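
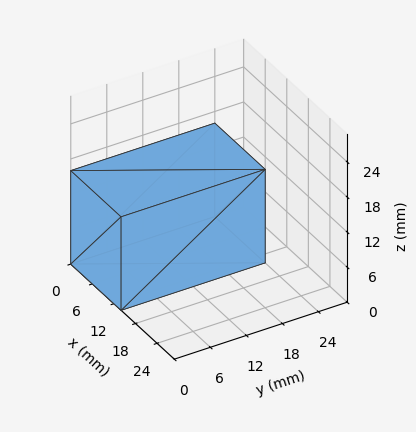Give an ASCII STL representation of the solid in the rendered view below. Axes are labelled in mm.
Reading the render: the shape is a rectangular box, roughly 14 × 24 mm footprint and 16 mm tall (dimensions read to the nearest mm from the axis ticks). For the STL, each face is triangulated and given an outward normal.

solid part
  facet normal 0.0000 0.0000 -1.0000
    outer loop
      vertex 14.0 24.0 0.0
      vertex 14.0 0.0 0.0
      vertex 0.0 0.0 0.0
    endloop
  endfacet
  facet normal 0.0000 0.0000 -1.0000
    outer loop
      vertex 0.0 24.0 0.0
      vertex 14.0 24.0 0.0
      vertex 0.0 0.0 0.0
    endloop
  endfacet
  facet normal 0.0000 0.0000 1.0000
    outer loop
      vertex 0.0 0.0 16.0
      vertex 14.0 0.0 16.0
      vertex 14.0 24.0 16.0
    endloop
  endfacet
  facet normal 0.0000 0.0000 1.0000
    outer loop
      vertex 0.0 0.0 16.0
      vertex 14.0 24.0 16.0
      vertex 0.0 24.0 16.0
    endloop
  endfacet
  facet normal 0.0000 -1.0000 0.0000
    outer loop
      vertex 0.0 0.0 0.0
      vertex 14.0 0.0 0.0
      vertex 14.0 0.0 16.0
    endloop
  endfacet
  facet normal 0.0000 -1.0000 0.0000
    outer loop
      vertex 0.0 0.0 0.0
      vertex 14.0 0.0 16.0
      vertex 0.0 0.0 16.0
    endloop
  endfacet
  facet normal 0.0000 1.0000 0.0000
    outer loop
      vertex 14.0 24.0 16.0
      vertex 14.0 24.0 0.0
      vertex 0.0 24.0 0.0
    endloop
  endfacet
  facet normal 0.0000 1.0000 0.0000
    outer loop
      vertex 0.0 24.0 16.0
      vertex 14.0 24.0 16.0
      vertex 0.0 24.0 0.0
    endloop
  endfacet
  facet normal -1.0000 0.0000 0.0000
    outer loop
      vertex 0.0 24.0 16.0
      vertex 0.0 24.0 0.0
      vertex 0.0 0.0 0.0
    endloop
  endfacet
  facet normal -1.0000 0.0000 0.0000
    outer loop
      vertex 0.0 0.0 16.0
      vertex 0.0 24.0 16.0
      vertex 0.0 0.0 0.0
    endloop
  endfacet
  facet normal 1.0000 0.0000 0.0000
    outer loop
      vertex 14.0 0.0 0.0
      vertex 14.0 24.0 0.0
      vertex 14.0 24.0 16.0
    endloop
  endfacet
  facet normal 1.0000 0.0000 0.0000
    outer loop
      vertex 14.0 0.0 0.0
      vertex 14.0 24.0 16.0
      vertex 14.0 0.0 16.0
    endloop
  endfacet
endsolid part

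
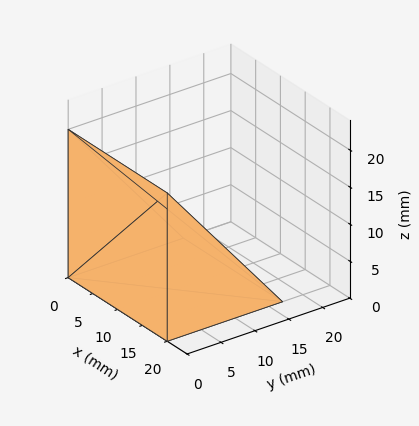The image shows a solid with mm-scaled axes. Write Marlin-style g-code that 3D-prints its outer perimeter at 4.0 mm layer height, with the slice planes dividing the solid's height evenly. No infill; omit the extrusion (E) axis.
Reading the render: the shape is a wedge (ramp): 20 × 17 mm base, rising to 20 mm along the y=0 edge and sloping linearly to z=0 at y=17 (dimensions read to the nearest mm from the axis ticks). For the g-code, the solid's height is divided into equal slices at the stated Δz and each level perimeter traced with G1 moves after a G0 lift.

; perimeter-only toolpath
G21 ; units = mm
G90 ; absolute positioning
G28 ; home
; layer 1
G0 Z4.0
G0 X0.0 Y0.0
G1 X20.0 Y0.0
G1 X20.0 Y13.6
G1 X0.0 Y13.6
G1 X0.0 Y0.0
; layer 2
G0 Z8.0
G0 X0.0 Y0.0
G1 X20.0 Y0.0
G1 X20.0 Y10.2
G1 X0.0 Y10.2
G1 X0.0 Y0.0
; layer 3
G0 Z12.0
G0 X0.0 Y0.0
G1 X20.0 Y0.0
G1 X20.0 Y6.8
G1 X0.0 Y6.8
G1 X0.0 Y0.0
; layer 4
G0 Z16.0
G0 X0.0 Y0.0
G1 X20.0 Y0.0
G1 X20.0 Y3.4
G1 X0.0 Y3.4
G1 X0.0 Y0.0
M2 ; end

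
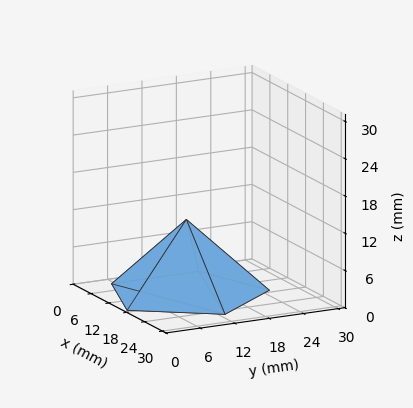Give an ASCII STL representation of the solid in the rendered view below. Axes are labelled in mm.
Reading the render: the shape is a regular 5-sided pyramid, base circumscribed radius ≈ 13 mm, apex at z ≈ 12 mm (dimensions read to the nearest mm from the axis ticks). For the STL, each face is triangulated and given an outward normal.

solid part
  facet normal 0.0000 0.0000 -1.0000
    outer loop
      vertex 2.5 20.6 0.0
      vertex 17.0 25.4 0.0
      vertex 26.0 13.0 0.0
    endloop
  endfacet
  facet normal 0.0000 0.0000 -1.0000
    outer loop
      vertex 2.5 5.4 0.0
      vertex 2.5 20.6 0.0
      vertex 26.0 13.0 0.0
    endloop
  endfacet
  facet normal 0.0000 0.0000 -1.0000
    outer loop
      vertex 17.0 0.6 0.0
      vertex 2.5 5.4 0.0
      vertex 26.0 13.0 0.0
    endloop
  endfacet
  facet normal 0.6085 0.4417 0.6592
    outer loop
      vertex 26.0 13.0 0.0
      vertex 17.0 25.4 0.0
      vertex 13.0 13.0 12.0
    endloop
  endfacet
  facet normal -0.2364 0.7140 0.6590
    outer loop
      vertex 17.0 25.4 0.0
      vertex 2.5 20.6 0.0
      vertex 13.0 13.0 12.0
    endloop
  endfacet
  facet normal -0.7526 0.0000 0.6585
    outer loop
      vertex 2.5 20.6 0.0
      vertex 2.5 5.4 0.0
      vertex 13.0 13.0 12.0
    endloop
  endfacet
  facet normal -0.2364 -0.7140 0.6590
    outer loop
      vertex 2.5 5.4 0.0
      vertex 17.0 0.6 0.0
      vertex 13.0 13.0 12.0
    endloop
  endfacet
  facet normal 0.6085 -0.4417 0.6592
    outer loop
      vertex 17.0 0.6 0.0
      vertex 26.0 13.0 0.0
      vertex 13.0 13.0 12.0
    endloop
  endfacet
endsolid part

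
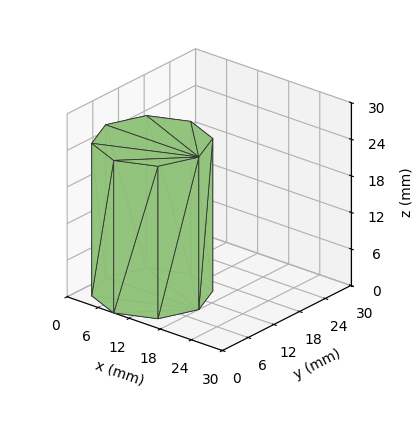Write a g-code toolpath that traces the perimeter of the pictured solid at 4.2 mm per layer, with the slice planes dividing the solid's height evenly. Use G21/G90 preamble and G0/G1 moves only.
Reading the render: the shape is a regular 8-sided prism (a cylinder approximated with 8 flat sides), circumscribed radius ≈ 9 mm, height ≈ 25 mm (dimensions read to the nearest mm from the axis ticks). For the g-code, the solid's height is divided into equal slices at the stated Δz and each level perimeter traced with G1 moves after a G0 lift.

; perimeter-only toolpath
G21 ; units = mm
G90 ; absolute positioning
G28 ; home
; layer 1
G0 Z4.2
G0 X18.0 Y9.0
G1 X15.4 Y15.4
G1 X9.0 Y18.0
G1 X2.6 Y15.4
G1 X0.0 Y9.0
G1 X2.6 Y2.6
G1 X9.0 Y0.0
G1 X15.4 Y2.6
G1 X18.0 Y9.0
; layer 2
G0 Z8.3
G0 X18.0 Y9.0
G1 X15.4 Y15.4
G1 X9.0 Y18.0
G1 X2.6 Y15.4
G1 X0.0 Y9.0
G1 X2.6 Y2.6
G1 X9.0 Y0.0
G1 X15.4 Y2.6
G1 X18.0 Y9.0
; layer 3
G0 Z12.5
G0 X18.0 Y9.0
G1 X15.4 Y15.4
G1 X9.0 Y18.0
G1 X2.6 Y15.4
G1 X0.0 Y9.0
G1 X2.6 Y2.6
G1 X9.0 Y0.0
G1 X15.4 Y2.6
G1 X18.0 Y9.0
; layer 4
G0 Z16.7
G0 X18.0 Y9.0
G1 X15.4 Y15.4
G1 X9.0 Y18.0
G1 X2.6 Y15.4
G1 X0.0 Y9.0
G1 X2.6 Y2.6
G1 X9.0 Y0.0
G1 X15.4 Y2.6
G1 X18.0 Y9.0
; layer 5
G0 Z20.8
G0 X18.0 Y9.0
G1 X15.4 Y15.4
G1 X9.0 Y18.0
G1 X2.6 Y15.4
G1 X0.0 Y9.0
G1 X2.6 Y2.6
G1 X9.0 Y0.0
G1 X15.4 Y2.6
G1 X18.0 Y9.0
; layer 6
G0 Z25.0
G0 X18.0 Y9.0
G1 X15.4 Y15.4
G1 X9.0 Y18.0
G1 X2.6 Y15.4
G1 X0.0 Y9.0
G1 X2.6 Y2.6
G1 X9.0 Y0.0
G1 X15.4 Y2.6
G1 X18.0 Y9.0
M2 ; end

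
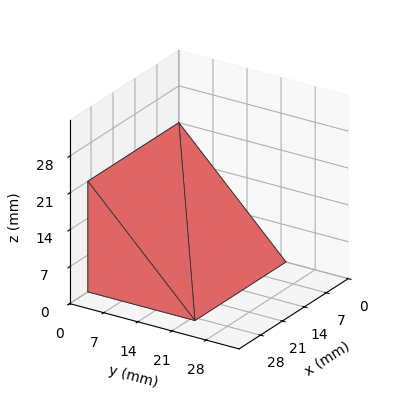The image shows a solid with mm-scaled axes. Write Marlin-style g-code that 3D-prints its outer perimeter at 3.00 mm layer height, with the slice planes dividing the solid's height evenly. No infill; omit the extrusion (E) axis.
Reading the render: the shape is a wedge (ramp): 29 × 22 mm base, rising to 21 mm along the y=0 edge and sloping linearly to z=0 at y=22 (dimensions read to the nearest mm from the axis ticks). For the g-code, the solid's height is divided into equal slices at the stated Δz and each level perimeter traced with G1 moves after a G0 lift.

; perimeter-only toolpath
G21 ; units = mm
G90 ; absolute positioning
G28 ; home
; layer 1
G0 Z3.00
G0 X0.00 Y0.00
G1 X29.00 Y0.00
G1 X29.00 Y18.86
G1 X0.00 Y18.86
G1 X0.00 Y0.00
; layer 2
G0 Z6.00
G0 X0.00 Y0.00
G1 X29.00 Y0.00
G1 X29.00 Y15.71
G1 X0.00 Y15.71
G1 X0.00 Y0.00
; layer 3
G0 Z9.00
G0 X0.00 Y0.00
G1 X29.00 Y0.00
G1 X29.00 Y12.57
G1 X0.00 Y12.57
G1 X0.00 Y0.00
; layer 4
G0 Z12.00
G0 X0.00 Y0.00
G1 X29.00 Y0.00
G1 X29.00 Y9.43
G1 X0.00 Y9.43
G1 X0.00 Y0.00
; layer 5
G0 Z15.00
G0 X0.00 Y0.00
G1 X29.00 Y0.00
G1 X29.00 Y6.29
G1 X0.00 Y6.29
G1 X0.00 Y0.00
; layer 6
G0 Z18.00
G0 X0.00 Y0.00
G1 X29.00 Y0.00
G1 X29.00 Y3.14
G1 X0.00 Y3.14
G1 X0.00 Y0.00
M2 ; end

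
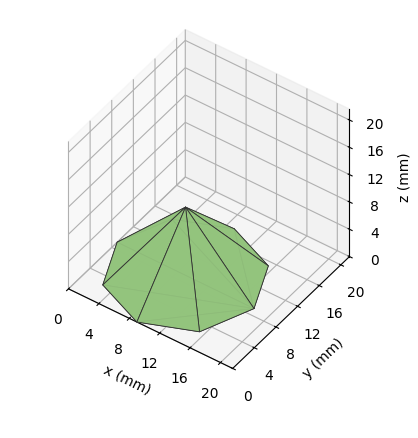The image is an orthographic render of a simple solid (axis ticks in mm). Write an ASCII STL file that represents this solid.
Reading the render: the shape is a regular 8-sided pyramid, base circumscribed radius ≈ 9 mm, apex at z ≈ 10 mm (dimensions read to the nearest mm from the axis ticks). For the STL, each face is triangulated and given an outward normal.

solid part
  facet normal 0.0000 0.0000 -1.0000
    outer loop
      vertex 9.00 18.00 0.00
      vertex 15.36 15.36 0.00
      vertex 18.00 9.00 0.00
    endloop
  endfacet
  facet normal 0.0000 0.0000 -1.0000
    outer loop
      vertex 2.64 15.36 0.00
      vertex 9.00 18.00 0.00
      vertex 18.00 9.00 0.00
    endloop
  endfacet
  facet normal 0.0000 0.0000 -1.0000
    outer loop
      vertex 0.00 9.00 0.00
      vertex 2.64 15.36 0.00
      vertex 18.00 9.00 0.00
    endloop
  endfacet
  facet normal 0.0000 0.0000 -1.0000
    outer loop
      vertex 2.64 2.64 0.00
      vertex 0.00 9.00 0.00
      vertex 18.00 9.00 0.00
    endloop
  endfacet
  facet normal 0.0000 0.0000 -1.0000
    outer loop
      vertex 9.00 0.00 0.00
      vertex 2.64 2.64 0.00
      vertex 18.00 9.00 0.00
    endloop
  endfacet
  facet normal 0.0000 0.0000 -1.0000
    outer loop
      vertex 15.36 2.64 0.00
      vertex 9.00 0.00 0.00
      vertex 18.00 9.00 0.00
    endloop
  endfacet
  facet normal 0.7103 0.2948 0.6392
    outer loop
      vertex 18.00 9.00 0.00
      vertex 15.36 15.36 0.00
      vertex 9.00 9.00 10.00
    endloop
  endfacet
  facet normal 0.2948 0.7103 0.6392
    outer loop
      vertex 15.36 15.36 0.00
      vertex 9.00 18.00 0.00
      vertex 9.00 9.00 10.00
    endloop
  endfacet
  facet normal -0.2948 0.7103 0.6392
    outer loop
      vertex 9.00 18.00 0.00
      vertex 2.64 15.36 0.00
      vertex 9.00 9.00 10.00
    endloop
  endfacet
  facet normal -0.7103 0.2948 0.6392
    outer loop
      vertex 2.64 15.36 0.00
      vertex 0.00 9.00 0.00
      vertex 9.00 9.00 10.00
    endloop
  endfacet
  facet normal -0.7103 -0.2948 0.6392
    outer loop
      vertex 0.00 9.00 0.00
      vertex 2.64 2.64 0.00
      vertex 9.00 9.00 10.00
    endloop
  endfacet
  facet normal -0.2948 -0.7103 0.6392
    outer loop
      vertex 2.64 2.64 0.00
      vertex 9.00 0.00 0.00
      vertex 9.00 9.00 10.00
    endloop
  endfacet
  facet normal 0.2948 -0.7103 0.6392
    outer loop
      vertex 9.00 0.00 0.00
      vertex 15.36 2.64 0.00
      vertex 9.00 9.00 10.00
    endloop
  endfacet
  facet normal 0.7103 -0.2948 0.6392
    outer loop
      vertex 15.36 2.64 0.00
      vertex 18.00 9.00 0.00
      vertex 9.00 9.00 10.00
    endloop
  endfacet
endsolid part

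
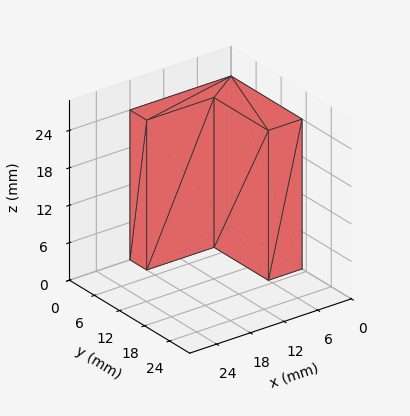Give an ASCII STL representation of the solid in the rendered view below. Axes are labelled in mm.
Reading the render: the shape is an L-shaped prism: outer 18 × 17 mm, arm thicknesses ≈ 4 mm (horizontal) and 6 mm (vertical), extruded 24 mm in z (dimensions read to the nearest mm from the axis ticks). For the STL, each face is triangulated and given an outward normal.

solid part
  facet normal 0.0000 0.0000 -1.0000
    outer loop
      vertex 18.0 4.0 0.0
      vertex 18.0 0.0 0.0
      vertex 0.0 0.0 0.0
    endloop
  endfacet
  facet normal 0.0000 0.0000 -1.0000
    outer loop
      vertex 6.0 4.0 0.0
      vertex 18.0 4.0 0.0
      vertex 0.0 0.0 0.0
    endloop
  endfacet
  facet normal 0.0000 0.0000 -1.0000
    outer loop
      vertex 6.0 17.0 0.0
      vertex 6.0 4.0 0.0
      vertex 0.0 0.0 0.0
    endloop
  endfacet
  facet normal 0.0000 0.0000 -1.0000
    outer loop
      vertex 0.0 17.0 0.0
      vertex 6.0 17.0 0.0
      vertex 0.0 0.0 0.0
    endloop
  endfacet
  facet normal 0.0000 0.0000 1.0000
    outer loop
      vertex 0.0 0.0 24.0
      vertex 18.0 0.0 24.0
      vertex 18.0 4.0 24.0
    endloop
  endfacet
  facet normal 0.0000 0.0000 1.0000
    outer loop
      vertex 0.0 0.0 24.0
      vertex 18.0 4.0 24.0
      vertex 6.0 4.0 24.0
    endloop
  endfacet
  facet normal 0.0000 0.0000 1.0000
    outer loop
      vertex 0.0 0.0 24.0
      vertex 6.0 4.0 24.0
      vertex 6.0 17.0 24.0
    endloop
  endfacet
  facet normal 0.0000 0.0000 1.0000
    outer loop
      vertex 0.0 0.0 24.0
      vertex 6.0 17.0 24.0
      vertex 0.0 17.0 24.0
    endloop
  endfacet
  facet normal 0.0000 -1.0000 0.0000
    outer loop
      vertex 0.0 0.0 0.0
      vertex 18.0 0.0 0.0
      vertex 18.0 0.0 24.0
    endloop
  endfacet
  facet normal 0.0000 -1.0000 0.0000
    outer loop
      vertex 0.0 0.0 0.0
      vertex 18.0 0.0 24.0
      vertex 0.0 0.0 24.0
    endloop
  endfacet
  facet normal 1.0000 0.0000 0.0000
    outer loop
      vertex 18.0 0.0 0.0
      vertex 18.0 4.0 0.0
      vertex 18.0 4.0 24.0
    endloop
  endfacet
  facet normal 1.0000 0.0000 0.0000
    outer loop
      vertex 18.0 0.0 0.0
      vertex 18.0 4.0 24.0
      vertex 18.0 0.0 24.0
    endloop
  endfacet
  facet normal 0.0000 1.0000 0.0000
    outer loop
      vertex 18.0 4.0 0.0
      vertex 6.0 4.0 0.0
      vertex 6.0 4.0 24.0
    endloop
  endfacet
  facet normal 0.0000 1.0000 0.0000
    outer loop
      vertex 18.0 4.0 0.0
      vertex 6.0 4.0 24.0
      vertex 18.0 4.0 24.0
    endloop
  endfacet
  facet normal 1.0000 0.0000 0.0000
    outer loop
      vertex 6.0 4.0 0.0
      vertex 6.0 17.0 0.0
      vertex 6.0 17.0 24.0
    endloop
  endfacet
  facet normal 1.0000 0.0000 0.0000
    outer loop
      vertex 6.0 4.0 0.0
      vertex 6.0 17.0 24.0
      vertex 6.0 4.0 24.0
    endloop
  endfacet
  facet normal 0.0000 1.0000 0.0000
    outer loop
      vertex 6.0 17.0 0.0
      vertex 0.0 17.0 0.0
      vertex 0.0 17.0 24.0
    endloop
  endfacet
  facet normal 0.0000 1.0000 0.0000
    outer loop
      vertex 6.0 17.0 0.0
      vertex 0.0 17.0 24.0
      vertex 6.0 17.0 24.0
    endloop
  endfacet
  facet normal -1.0000 0.0000 0.0000
    outer loop
      vertex 0.0 17.0 0.0
      vertex 0.0 0.0 0.0
      vertex 0.0 0.0 24.0
    endloop
  endfacet
  facet normal -1.0000 0.0000 0.0000
    outer loop
      vertex 0.0 17.0 0.0
      vertex 0.0 0.0 24.0
      vertex 0.0 17.0 24.0
    endloop
  endfacet
endsolid part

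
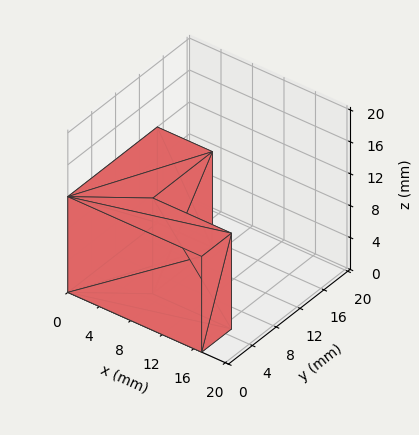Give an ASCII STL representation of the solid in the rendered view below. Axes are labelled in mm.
Reading the render: the shape is an L-shaped prism: outer 17 × 15 mm, arm thicknesses ≈ 5 mm (horizontal) and 7 mm (vertical), extruded 12 mm in z (dimensions read to the nearest mm from the axis ticks). For the STL, each face is triangulated and given an outward normal.

solid part
  facet normal 0.0000 0.0000 -1.0000
    outer loop
      vertex 17.000 5.000 0.000
      vertex 17.000 0.000 0.000
      vertex 0.000 0.000 0.000
    endloop
  endfacet
  facet normal 0.0000 0.0000 -1.0000
    outer loop
      vertex 7.000 5.000 0.000
      vertex 17.000 5.000 0.000
      vertex 0.000 0.000 0.000
    endloop
  endfacet
  facet normal 0.0000 0.0000 -1.0000
    outer loop
      vertex 7.000 15.000 0.000
      vertex 7.000 5.000 0.000
      vertex 0.000 0.000 0.000
    endloop
  endfacet
  facet normal 0.0000 0.0000 -1.0000
    outer loop
      vertex 0.000 15.000 0.000
      vertex 7.000 15.000 0.000
      vertex 0.000 0.000 0.000
    endloop
  endfacet
  facet normal 0.0000 0.0000 1.0000
    outer loop
      vertex 0.000 0.000 12.000
      vertex 17.000 0.000 12.000
      vertex 17.000 5.000 12.000
    endloop
  endfacet
  facet normal 0.0000 0.0000 1.0000
    outer loop
      vertex 0.000 0.000 12.000
      vertex 17.000 5.000 12.000
      vertex 7.000 5.000 12.000
    endloop
  endfacet
  facet normal 0.0000 0.0000 1.0000
    outer loop
      vertex 0.000 0.000 12.000
      vertex 7.000 5.000 12.000
      vertex 7.000 15.000 12.000
    endloop
  endfacet
  facet normal 0.0000 0.0000 1.0000
    outer loop
      vertex 0.000 0.000 12.000
      vertex 7.000 15.000 12.000
      vertex 0.000 15.000 12.000
    endloop
  endfacet
  facet normal 0.0000 -1.0000 0.0000
    outer loop
      vertex 0.000 0.000 0.000
      vertex 17.000 0.000 0.000
      vertex 17.000 0.000 12.000
    endloop
  endfacet
  facet normal 0.0000 -1.0000 0.0000
    outer loop
      vertex 0.000 0.000 0.000
      vertex 17.000 0.000 12.000
      vertex 0.000 0.000 12.000
    endloop
  endfacet
  facet normal 1.0000 0.0000 0.0000
    outer loop
      vertex 17.000 0.000 0.000
      vertex 17.000 5.000 0.000
      vertex 17.000 5.000 12.000
    endloop
  endfacet
  facet normal 1.0000 0.0000 0.0000
    outer loop
      vertex 17.000 0.000 0.000
      vertex 17.000 5.000 12.000
      vertex 17.000 0.000 12.000
    endloop
  endfacet
  facet normal 0.0000 1.0000 0.0000
    outer loop
      vertex 17.000 5.000 0.000
      vertex 7.000 5.000 0.000
      vertex 7.000 5.000 12.000
    endloop
  endfacet
  facet normal 0.0000 1.0000 0.0000
    outer loop
      vertex 17.000 5.000 0.000
      vertex 7.000 5.000 12.000
      vertex 17.000 5.000 12.000
    endloop
  endfacet
  facet normal 1.0000 0.0000 0.0000
    outer loop
      vertex 7.000 5.000 0.000
      vertex 7.000 15.000 0.000
      vertex 7.000 15.000 12.000
    endloop
  endfacet
  facet normal 1.0000 0.0000 0.0000
    outer loop
      vertex 7.000 5.000 0.000
      vertex 7.000 15.000 12.000
      vertex 7.000 5.000 12.000
    endloop
  endfacet
  facet normal 0.0000 1.0000 0.0000
    outer loop
      vertex 7.000 15.000 0.000
      vertex 0.000 15.000 0.000
      vertex 0.000 15.000 12.000
    endloop
  endfacet
  facet normal 0.0000 1.0000 0.0000
    outer loop
      vertex 7.000 15.000 0.000
      vertex 0.000 15.000 12.000
      vertex 7.000 15.000 12.000
    endloop
  endfacet
  facet normal -1.0000 0.0000 0.0000
    outer loop
      vertex 0.000 15.000 0.000
      vertex 0.000 0.000 0.000
      vertex 0.000 0.000 12.000
    endloop
  endfacet
  facet normal -1.0000 0.0000 0.0000
    outer loop
      vertex 0.000 15.000 0.000
      vertex 0.000 0.000 12.000
      vertex 0.000 15.000 12.000
    endloop
  endfacet
endsolid part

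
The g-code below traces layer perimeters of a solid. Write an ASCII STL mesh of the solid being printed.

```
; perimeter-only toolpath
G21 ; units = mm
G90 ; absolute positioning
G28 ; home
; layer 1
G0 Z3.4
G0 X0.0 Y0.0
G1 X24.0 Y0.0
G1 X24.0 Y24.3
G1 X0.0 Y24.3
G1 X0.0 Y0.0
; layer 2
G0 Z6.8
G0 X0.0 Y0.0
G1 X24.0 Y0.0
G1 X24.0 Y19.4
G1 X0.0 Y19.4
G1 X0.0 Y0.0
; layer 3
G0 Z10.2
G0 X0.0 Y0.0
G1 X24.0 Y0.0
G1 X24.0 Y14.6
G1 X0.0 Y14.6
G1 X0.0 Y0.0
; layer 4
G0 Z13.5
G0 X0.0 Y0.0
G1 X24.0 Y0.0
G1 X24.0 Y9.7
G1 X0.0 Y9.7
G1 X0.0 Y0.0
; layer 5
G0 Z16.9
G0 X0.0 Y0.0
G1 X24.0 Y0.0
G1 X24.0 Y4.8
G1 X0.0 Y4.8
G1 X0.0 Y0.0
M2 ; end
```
solid part
  facet normal 0.0000 0.0000 -1.0000
    outer loop
      vertex 24.0 29.1 0.0
      vertex 24.0 0.0 0.0
      vertex 0.0 0.0 0.0
    endloop
  endfacet
  facet normal 0.0000 0.0000 -1.0000
    outer loop
      vertex 0.0 29.1 0.0
      vertex 24.0 29.1 0.0
      vertex 0.0 0.0 0.0
    endloop
  endfacet
  facet normal 0.0000 -1.0000 0.0000
    outer loop
      vertex 0.0 0.0 0.0
      vertex 24.0 0.0 0.0
      vertex 24.0 0.0 20.3
    endloop
  endfacet
  facet normal 0.0000 -1.0000 0.0000
    outer loop
      vertex 0.0 0.0 0.0
      vertex 24.0 0.0 20.3
      vertex 0.0 0.0 20.3
    endloop
  endfacet
  facet normal 0.0000 0.5721 0.8202
    outer loop
      vertex 0.0 0.0 20.3
      vertex 24.0 0.0 20.3
      vertex 24.0 29.1 0.0
    endloop
  endfacet
  facet normal 0.0000 0.5721 0.8202
    outer loop
      vertex 0.0 0.0 20.3
      vertex 24.0 29.1 0.0
      vertex 0.0 29.1 0.0
    endloop
  endfacet
  facet normal -1.0000 0.0000 0.0000
    outer loop
      vertex 0.0 0.0 20.3
      vertex 0.0 29.1 0.0
      vertex 0.0 0.0 0.0
    endloop
  endfacet
  facet normal 1.0000 0.0000 0.0000
    outer loop
      vertex 24.0 0.0 0.0
      vertex 24.0 29.1 0.0
      vertex 24.0 0.0 20.3
    endloop
  endfacet
endsolid part

The G0 Z moves step by Δz≈3.4 mm. The G1 loops shrink linearly with z, so the solid tapers from its base footprint up to z≈20.3. Closing with a flat bottom cap and the tapered top and triangulating gives 8 facets — a wedge (ramp): 24 × 29.1 mm base, rising to 20.3 mm along the y=0 edge and sloping linearly to z=0 at y=29.1.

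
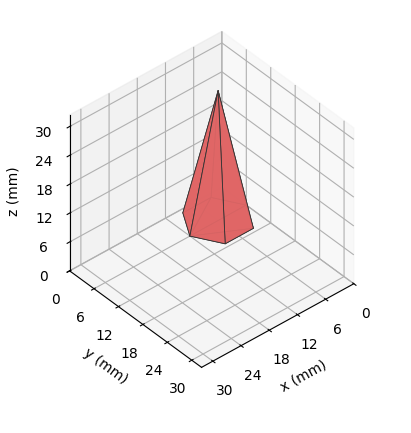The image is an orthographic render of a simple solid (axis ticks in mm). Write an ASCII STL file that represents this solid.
Reading the render: the shape is a regular 6-sided pyramid, base circumscribed radius ≈ 6 mm, apex at z ≈ 27 mm (dimensions read to the nearest mm from the axis ticks). For the STL, each face is triangulated and given an outward normal.

solid part
  facet normal 0.0000 0.0000 -1.0000
    outer loop
      vertex 3.000 11.196 0.000
      vertex 9.000 11.196 0.000
      vertex 12.000 6.000 0.000
    endloop
  endfacet
  facet normal 0.0000 0.0000 -1.0000
    outer loop
      vertex 0.000 6.000 0.000
      vertex 3.000 11.196 0.000
      vertex 12.000 6.000 0.000
    endloop
  endfacet
  facet normal 0.0000 0.0000 -1.0000
    outer loop
      vertex 3.000 0.804 0.000
      vertex 0.000 6.000 0.000
      vertex 12.000 6.000 0.000
    endloop
  endfacet
  facet normal 0.0000 0.0000 -1.0000
    outer loop
      vertex 9.000 0.804 0.000
      vertex 3.000 0.804 0.000
      vertex 12.000 6.000 0.000
    endloop
  endfacet
  facet normal 0.8504 0.4910 0.1890
    outer loop
      vertex 12.000 6.000 0.000
      vertex 9.000 11.196 0.000
      vertex 6.000 6.000 27.000
    endloop
  endfacet
  facet normal 0.0000 0.9820 0.1890
    outer loop
      vertex 9.000 11.196 0.000
      vertex 3.000 11.196 0.000
      vertex 6.000 6.000 27.000
    endloop
  endfacet
  facet normal -0.8504 0.4910 0.1890
    outer loop
      vertex 3.000 11.196 0.000
      vertex 0.000 6.000 0.000
      vertex 6.000 6.000 27.000
    endloop
  endfacet
  facet normal -0.8504 -0.4910 0.1890
    outer loop
      vertex 0.000 6.000 0.000
      vertex 3.000 0.804 0.000
      vertex 6.000 6.000 27.000
    endloop
  endfacet
  facet normal 0.0000 -0.9820 0.1890
    outer loop
      vertex 3.000 0.804 0.000
      vertex 9.000 0.804 0.000
      vertex 6.000 6.000 27.000
    endloop
  endfacet
  facet normal 0.8504 -0.4910 0.1890
    outer loop
      vertex 9.000 0.804 0.000
      vertex 12.000 6.000 0.000
      vertex 6.000 6.000 27.000
    endloop
  endfacet
endsolid part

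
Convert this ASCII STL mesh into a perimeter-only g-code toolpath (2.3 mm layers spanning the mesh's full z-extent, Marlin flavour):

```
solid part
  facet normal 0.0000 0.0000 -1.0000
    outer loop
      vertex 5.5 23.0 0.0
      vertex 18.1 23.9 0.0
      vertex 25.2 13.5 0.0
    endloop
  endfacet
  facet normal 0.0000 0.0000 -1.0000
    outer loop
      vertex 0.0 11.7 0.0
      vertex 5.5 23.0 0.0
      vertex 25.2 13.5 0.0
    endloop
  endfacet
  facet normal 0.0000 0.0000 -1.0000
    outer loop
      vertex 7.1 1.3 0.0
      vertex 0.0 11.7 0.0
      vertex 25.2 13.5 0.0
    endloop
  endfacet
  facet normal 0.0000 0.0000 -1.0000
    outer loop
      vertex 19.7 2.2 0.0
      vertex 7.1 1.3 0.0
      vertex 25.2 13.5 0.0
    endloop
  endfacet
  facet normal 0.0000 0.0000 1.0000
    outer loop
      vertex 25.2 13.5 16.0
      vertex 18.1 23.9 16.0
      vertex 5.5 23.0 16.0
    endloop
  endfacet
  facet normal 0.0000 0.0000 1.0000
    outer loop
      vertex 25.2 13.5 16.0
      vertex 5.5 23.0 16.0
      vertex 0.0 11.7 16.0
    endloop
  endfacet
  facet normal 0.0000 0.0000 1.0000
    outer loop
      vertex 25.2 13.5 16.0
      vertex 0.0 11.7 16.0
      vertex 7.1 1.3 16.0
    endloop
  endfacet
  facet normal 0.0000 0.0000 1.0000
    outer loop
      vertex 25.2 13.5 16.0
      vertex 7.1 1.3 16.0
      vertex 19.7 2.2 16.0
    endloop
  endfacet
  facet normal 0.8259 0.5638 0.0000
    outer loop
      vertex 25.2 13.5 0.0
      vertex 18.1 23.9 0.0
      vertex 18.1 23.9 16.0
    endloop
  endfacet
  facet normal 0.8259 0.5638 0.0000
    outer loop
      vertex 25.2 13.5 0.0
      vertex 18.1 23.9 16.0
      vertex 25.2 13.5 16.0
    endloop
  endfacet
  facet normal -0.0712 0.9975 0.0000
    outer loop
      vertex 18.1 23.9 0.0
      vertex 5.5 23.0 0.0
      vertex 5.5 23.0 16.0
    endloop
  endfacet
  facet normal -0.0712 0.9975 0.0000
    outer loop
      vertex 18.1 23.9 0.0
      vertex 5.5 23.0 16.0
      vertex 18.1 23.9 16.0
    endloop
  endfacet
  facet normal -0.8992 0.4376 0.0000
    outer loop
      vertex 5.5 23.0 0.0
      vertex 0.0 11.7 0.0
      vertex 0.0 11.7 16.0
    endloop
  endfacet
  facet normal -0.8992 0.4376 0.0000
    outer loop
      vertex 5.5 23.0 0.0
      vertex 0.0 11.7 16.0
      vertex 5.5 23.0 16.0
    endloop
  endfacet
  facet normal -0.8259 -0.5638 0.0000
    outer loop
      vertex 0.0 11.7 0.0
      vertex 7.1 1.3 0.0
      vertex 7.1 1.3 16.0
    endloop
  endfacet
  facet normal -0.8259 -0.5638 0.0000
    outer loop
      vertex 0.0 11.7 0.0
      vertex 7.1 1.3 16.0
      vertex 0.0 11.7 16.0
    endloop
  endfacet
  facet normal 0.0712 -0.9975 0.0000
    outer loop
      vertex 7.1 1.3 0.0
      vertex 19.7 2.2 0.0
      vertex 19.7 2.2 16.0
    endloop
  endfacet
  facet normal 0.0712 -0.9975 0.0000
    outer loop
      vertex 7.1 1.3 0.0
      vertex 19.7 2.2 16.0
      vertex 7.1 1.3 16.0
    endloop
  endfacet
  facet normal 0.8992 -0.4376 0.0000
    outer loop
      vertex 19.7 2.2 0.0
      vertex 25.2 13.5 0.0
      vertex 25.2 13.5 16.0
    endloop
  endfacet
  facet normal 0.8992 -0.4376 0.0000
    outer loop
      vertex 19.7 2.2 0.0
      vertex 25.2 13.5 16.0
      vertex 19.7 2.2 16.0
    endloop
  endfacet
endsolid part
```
; perimeter-only toolpath
G21 ; units = mm
G90 ; absolute positioning
G28 ; home
; layer 1
G0 Z2.3
G0 X25.2 Y13.5
G1 X18.1 Y23.9
G1 X5.5 Y23.0
G1 X0.0 Y11.7
G1 X7.1 Y1.3
G1 X19.7 Y2.2
G1 X25.2 Y13.5
; layer 2
G0 Z4.6
G0 X25.2 Y13.5
G1 X18.1 Y23.9
G1 X5.5 Y23.0
G1 X0.0 Y11.7
G1 X7.1 Y1.3
G1 X19.7 Y2.2
G1 X25.2 Y13.5
; layer 3
G0 Z6.9
G0 X25.2 Y13.5
G1 X18.1 Y23.9
G1 X5.5 Y23.0
G1 X0.0 Y11.7
G1 X7.1 Y1.3
G1 X19.7 Y2.2
G1 X25.2 Y13.5
; layer 4
G0 Z9.1
G0 X25.2 Y13.5
G1 X18.1 Y23.9
G1 X5.5 Y23.0
G1 X0.0 Y11.7
G1 X7.1 Y1.3
G1 X19.7 Y2.2
G1 X25.2 Y13.5
; layer 5
G0 Z11.4
G0 X25.2 Y13.5
G1 X18.1 Y23.9
G1 X5.5 Y23.0
G1 X0.0 Y11.7
G1 X7.1 Y1.3
G1 X19.7 Y2.2
G1 X25.2 Y13.5
; layer 6
G0 Z13.7
G0 X25.2 Y13.5
G1 X18.1 Y23.9
G1 X5.5 Y23.0
G1 X0.0 Y11.7
G1 X7.1 Y1.3
G1 X19.7 Y2.2
G1 X25.2 Y13.5
; layer 7
G0 Z16.0
G0 X25.2 Y13.5
G1 X18.1 Y23.9
G1 X5.5 Y23.0
G1 X0.0 Y11.7
G1 X7.1 Y1.3
G1 X19.7 Y2.2
G1 X25.2 Y13.5
M2 ; end

The solid is a regular 6-sided prism (a cylinder approximated with 6 flat sides), circumscribed radius ≈ 12.6 mm, height ≈ 16 mm. Slicing at Δz = 2.3 mm — 7 equal slices spanning the solid's height, so layer i sits at z = i·h/7 — gives 7 non-empty perimeters. Each is a 6-segment closed polygon; G0 lifts to the layer z and rapids to the start vertex, then G1 traces the edges.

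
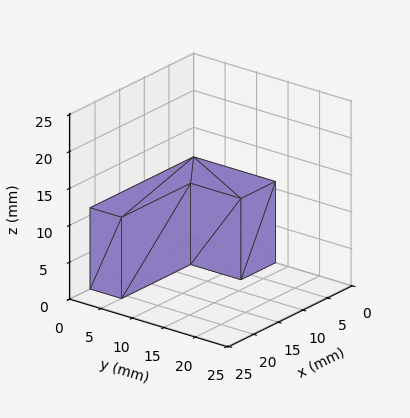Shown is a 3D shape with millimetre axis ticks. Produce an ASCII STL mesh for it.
Reading the render: the shape is an L-shaped prism: outer 21 × 13 mm, arm thicknesses ≈ 5 mm (horizontal) and 7 mm (vertical), extruded 11 mm in z (dimensions read to the nearest mm from the axis ticks). For the STL, each face is triangulated and given an outward normal.

solid part
  facet normal 0.0000 0.0000 -1.0000
    outer loop
      vertex 21.0 5.0 0.0
      vertex 21.0 0.0 0.0
      vertex 0.0 0.0 0.0
    endloop
  endfacet
  facet normal 0.0000 0.0000 -1.0000
    outer loop
      vertex 7.0 5.0 0.0
      vertex 21.0 5.0 0.0
      vertex 0.0 0.0 0.0
    endloop
  endfacet
  facet normal 0.0000 0.0000 -1.0000
    outer loop
      vertex 7.0 13.0 0.0
      vertex 7.0 5.0 0.0
      vertex 0.0 0.0 0.0
    endloop
  endfacet
  facet normal 0.0000 0.0000 -1.0000
    outer loop
      vertex 0.0 13.0 0.0
      vertex 7.0 13.0 0.0
      vertex 0.0 0.0 0.0
    endloop
  endfacet
  facet normal 0.0000 0.0000 1.0000
    outer loop
      vertex 0.0 0.0 11.0
      vertex 21.0 0.0 11.0
      vertex 21.0 5.0 11.0
    endloop
  endfacet
  facet normal 0.0000 0.0000 1.0000
    outer loop
      vertex 0.0 0.0 11.0
      vertex 21.0 5.0 11.0
      vertex 7.0 5.0 11.0
    endloop
  endfacet
  facet normal 0.0000 0.0000 1.0000
    outer loop
      vertex 0.0 0.0 11.0
      vertex 7.0 5.0 11.0
      vertex 7.0 13.0 11.0
    endloop
  endfacet
  facet normal 0.0000 0.0000 1.0000
    outer loop
      vertex 0.0 0.0 11.0
      vertex 7.0 13.0 11.0
      vertex 0.0 13.0 11.0
    endloop
  endfacet
  facet normal 0.0000 -1.0000 0.0000
    outer loop
      vertex 0.0 0.0 0.0
      vertex 21.0 0.0 0.0
      vertex 21.0 0.0 11.0
    endloop
  endfacet
  facet normal 0.0000 -1.0000 0.0000
    outer loop
      vertex 0.0 0.0 0.0
      vertex 21.0 0.0 11.0
      vertex 0.0 0.0 11.0
    endloop
  endfacet
  facet normal 1.0000 0.0000 0.0000
    outer loop
      vertex 21.0 0.0 0.0
      vertex 21.0 5.0 0.0
      vertex 21.0 5.0 11.0
    endloop
  endfacet
  facet normal 1.0000 0.0000 0.0000
    outer loop
      vertex 21.0 0.0 0.0
      vertex 21.0 5.0 11.0
      vertex 21.0 0.0 11.0
    endloop
  endfacet
  facet normal 0.0000 1.0000 0.0000
    outer loop
      vertex 21.0 5.0 0.0
      vertex 7.0 5.0 0.0
      vertex 7.0 5.0 11.0
    endloop
  endfacet
  facet normal 0.0000 1.0000 0.0000
    outer loop
      vertex 21.0 5.0 0.0
      vertex 7.0 5.0 11.0
      vertex 21.0 5.0 11.0
    endloop
  endfacet
  facet normal 1.0000 0.0000 0.0000
    outer loop
      vertex 7.0 5.0 0.0
      vertex 7.0 13.0 0.0
      vertex 7.0 13.0 11.0
    endloop
  endfacet
  facet normal 1.0000 0.0000 0.0000
    outer loop
      vertex 7.0 5.0 0.0
      vertex 7.0 13.0 11.0
      vertex 7.0 5.0 11.0
    endloop
  endfacet
  facet normal 0.0000 1.0000 0.0000
    outer loop
      vertex 7.0 13.0 0.0
      vertex 0.0 13.0 0.0
      vertex 0.0 13.0 11.0
    endloop
  endfacet
  facet normal 0.0000 1.0000 0.0000
    outer loop
      vertex 7.0 13.0 0.0
      vertex 0.0 13.0 11.0
      vertex 7.0 13.0 11.0
    endloop
  endfacet
  facet normal -1.0000 0.0000 0.0000
    outer loop
      vertex 0.0 13.0 0.0
      vertex 0.0 0.0 0.0
      vertex 0.0 0.0 11.0
    endloop
  endfacet
  facet normal -1.0000 0.0000 0.0000
    outer loop
      vertex 0.0 13.0 0.0
      vertex 0.0 0.0 11.0
      vertex 0.0 13.0 11.0
    endloop
  endfacet
endsolid part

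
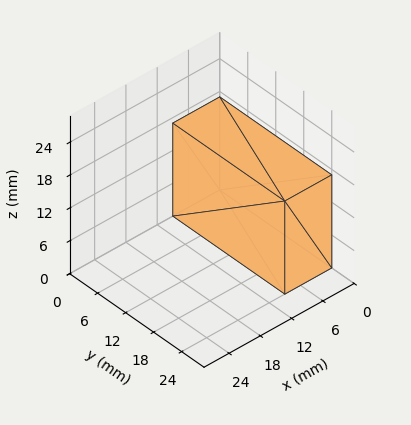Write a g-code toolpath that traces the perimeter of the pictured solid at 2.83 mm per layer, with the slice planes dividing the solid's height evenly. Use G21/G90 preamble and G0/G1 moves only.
Reading the render: the shape is a rectangular box, roughly 9 × 24 mm footprint and 17 mm tall (dimensions read to the nearest mm from the axis ticks). For the g-code, the solid's height is divided into equal slices at the stated Δz and each level perimeter traced with G1 moves after a G0 lift.

; perimeter-only toolpath
G21 ; units = mm
G90 ; absolute positioning
G28 ; home
; layer 1
G0 Z2.83
G0 X0.00 Y0.00
G1 X9.00 Y0.00
G1 X9.00 Y24.00
G1 X0.00 Y24.00
G1 X0.00 Y0.00
; layer 2
G0 Z5.67
G0 X0.00 Y0.00
G1 X9.00 Y0.00
G1 X9.00 Y24.00
G1 X0.00 Y24.00
G1 X0.00 Y0.00
; layer 3
G0 Z8.50
G0 X0.00 Y0.00
G1 X9.00 Y0.00
G1 X9.00 Y24.00
G1 X0.00 Y24.00
G1 X0.00 Y0.00
; layer 4
G0 Z11.33
G0 X0.00 Y0.00
G1 X9.00 Y0.00
G1 X9.00 Y24.00
G1 X0.00 Y24.00
G1 X0.00 Y0.00
; layer 5
G0 Z14.17
G0 X0.00 Y0.00
G1 X9.00 Y0.00
G1 X9.00 Y24.00
G1 X0.00 Y24.00
G1 X0.00 Y0.00
; layer 6
G0 Z17.00
G0 X0.00 Y0.00
G1 X9.00 Y0.00
G1 X9.00 Y24.00
G1 X0.00 Y24.00
G1 X0.00 Y0.00
M2 ; end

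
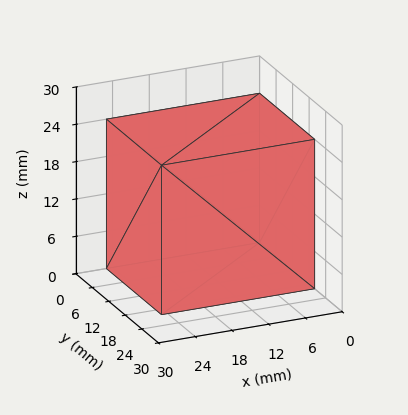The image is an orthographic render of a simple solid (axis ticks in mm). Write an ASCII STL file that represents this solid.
Reading the render: the shape is a rectangular box, roughly 25 × 20 mm footprint and 24 mm tall (dimensions read to the nearest mm from the axis ticks). For the STL, each face is triangulated and given an outward normal.

solid part
  facet normal 0.0000 0.0000 -1.0000
    outer loop
      vertex 25.000 20.000 0.000
      vertex 25.000 0.000 0.000
      vertex 0.000 0.000 0.000
    endloop
  endfacet
  facet normal 0.0000 0.0000 -1.0000
    outer loop
      vertex 0.000 20.000 0.000
      vertex 25.000 20.000 0.000
      vertex 0.000 0.000 0.000
    endloop
  endfacet
  facet normal 0.0000 0.0000 1.0000
    outer loop
      vertex 0.000 0.000 24.000
      vertex 25.000 0.000 24.000
      vertex 25.000 20.000 24.000
    endloop
  endfacet
  facet normal 0.0000 0.0000 1.0000
    outer loop
      vertex 0.000 0.000 24.000
      vertex 25.000 20.000 24.000
      vertex 0.000 20.000 24.000
    endloop
  endfacet
  facet normal 0.0000 -1.0000 0.0000
    outer loop
      vertex 0.000 0.000 0.000
      vertex 25.000 0.000 0.000
      vertex 25.000 0.000 24.000
    endloop
  endfacet
  facet normal 0.0000 -1.0000 0.0000
    outer loop
      vertex 0.000 0.000 0.000
      vertex 25.000 0.000 24.000
      vertex 0.000 0.000 24.000
    endloop
  endfacet
  facet normal 0.0000 1.0000 0.0000
    outer loop
      vertex 25.000 20.000 24.000
      vertex 25.000 20.000 0.000
      vertex 0.000 20.000 0.000
    endloop
  endfacet
  facet normal 0.0000 1.0000 0.0000
    outer loop
      vertex 0.000 20.000 24.000
      vertex 25.000 20.000 24.000
      vertex 0.000 20.000 0.000
    endloop
  endfacet
  facet normal -1.0000 0.0000 0.0000
    outer loop
      vertex 0.000 20.000 24.000
      vertex 0.000 20.000 0.000
      vertex 0.000 0.000 0.000
    endloop
  endfacet
  facet normal -1.0000 0.0000 0.0000
    outer loop
      vertex 0.000 0.000 24.000
      vertex 0.000 20.000 24.000
      vertex 0.000 0.000 0.000
    endloop
  endfacet
  facet normal 1.0000 0.0000 0.0000
    outer loop
      vertex 25.000 0.000 0.000
      vertex 25.000 20.000 0.000
      vertex 25.000 20.000 24.000
    endloop
  endfacet
  facet normal 1.0000 0.0000 0.0000
    outer loop
      vertex 25.000 0.000 0.000
      vertex 25.000 20.000 24.000
      vertex 25.000 0.000 24.000
    endloop
  endfacet
endsolid part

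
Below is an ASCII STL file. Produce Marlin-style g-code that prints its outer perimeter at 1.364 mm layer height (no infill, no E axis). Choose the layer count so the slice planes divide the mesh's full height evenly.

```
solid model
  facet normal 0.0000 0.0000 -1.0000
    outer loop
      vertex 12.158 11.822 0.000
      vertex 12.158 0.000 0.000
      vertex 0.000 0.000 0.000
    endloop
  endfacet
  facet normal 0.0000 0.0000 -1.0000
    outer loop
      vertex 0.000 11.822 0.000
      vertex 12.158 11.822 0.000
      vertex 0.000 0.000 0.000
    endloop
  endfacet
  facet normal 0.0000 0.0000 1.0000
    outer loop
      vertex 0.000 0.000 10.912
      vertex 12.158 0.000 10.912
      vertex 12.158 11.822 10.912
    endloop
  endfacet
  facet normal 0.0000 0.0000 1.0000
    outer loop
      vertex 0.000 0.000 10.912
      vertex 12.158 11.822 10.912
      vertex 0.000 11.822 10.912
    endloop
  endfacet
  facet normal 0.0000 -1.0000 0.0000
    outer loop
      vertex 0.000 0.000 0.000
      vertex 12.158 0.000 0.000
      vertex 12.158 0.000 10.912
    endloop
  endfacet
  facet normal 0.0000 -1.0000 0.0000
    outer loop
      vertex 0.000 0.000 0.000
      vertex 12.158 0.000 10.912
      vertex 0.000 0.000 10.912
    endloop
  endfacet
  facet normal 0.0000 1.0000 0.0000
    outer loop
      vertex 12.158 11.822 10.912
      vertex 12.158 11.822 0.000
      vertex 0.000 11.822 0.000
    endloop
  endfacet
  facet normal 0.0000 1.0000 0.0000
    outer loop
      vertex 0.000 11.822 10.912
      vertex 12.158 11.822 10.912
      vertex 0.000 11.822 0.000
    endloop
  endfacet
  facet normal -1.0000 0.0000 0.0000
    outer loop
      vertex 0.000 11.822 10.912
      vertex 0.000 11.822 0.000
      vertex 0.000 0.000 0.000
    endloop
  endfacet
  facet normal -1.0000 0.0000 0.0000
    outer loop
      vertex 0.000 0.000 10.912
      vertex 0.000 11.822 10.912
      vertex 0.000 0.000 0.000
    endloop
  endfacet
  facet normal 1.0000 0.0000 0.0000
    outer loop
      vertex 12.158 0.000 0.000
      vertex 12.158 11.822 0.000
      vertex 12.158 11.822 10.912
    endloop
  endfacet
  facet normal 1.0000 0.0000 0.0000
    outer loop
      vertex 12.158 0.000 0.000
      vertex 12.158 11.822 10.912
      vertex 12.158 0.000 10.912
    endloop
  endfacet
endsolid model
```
; perimeter-only toolpath
G21 ; units = mm
G90 ; absolute positioning
G28 ; home
; layer 1
G0 Z1.364
G0 X0.000 Y0.000
G1 X12.158 Y0.000
G1 X12.158 Y11.822
G1 X0.000 Y11.822
G1 X0.000 Y0.000
; layer 2
G0 Z2.728
G0 X0.000 Y0.000
G1 X12.158 Y0.000
G1 X12.158 Y11.822
G1 X0.000 Y11.822
G1 X0.000 Y0.000
; layer 3
G0 Z4.092
G0 X0.000 Y0.000
G1 X12.158 Y0.000
G1 X12.158 Y11.822
G1 X0.000 Y11.822
G1 X0.000 Y0.000
; layer 4
G0 Z5.456
G0 X0.000 Y0.000
G1 X12.158 Y0.000
G1 X12.158 Y11.822
G1 X0.000 Y11.822
G1 X0.000 Y0.000
; layer 5
G0 Z6.820
G0 X0.000 Y0.000
G1 X12.158 Y0.000
G1 X12.158 Y11.822
G1 X0.000 Y11.822
G1 X0.000 Y0.000
; layer 6
G0 Z8.184
G0 X0.000 Y0.000
G1 X12.158 Y0.000
G1 X12.158 Y11.822
G1 X0.000 Y11.822
G1 X0.000 Y0.000
; layer 7
G0 Z9.548
G0 X0.000 Y0.000
G1 X12.158 Y0.000
G1 X12.158 Y11.822
G1 X0.000 Y11.822
G1 X0.000 Y0.000
; layer 8
G0 Z10.912
G0 X0.000 Y0.000
G1 X12.158 Y0.000
G1 X12.158 Y11.822
G1 X0.000 Y11.822
G1 X0.000 Y0.000
M2 ; end

The solid is a rectangular box, roughly 12.2 × 11.8 mm footprint and 10.9 mm tall. Slicing at Δz = 1.364 mm — 8 equal slices spanning the solid's height, so layer i sits at z = i·h/8 — gives 8 non-empty perimeters. Each is a 4-segment closed polygon; G0 lifts to the layer z and rapids to the start vertex, then G1 traces the edges.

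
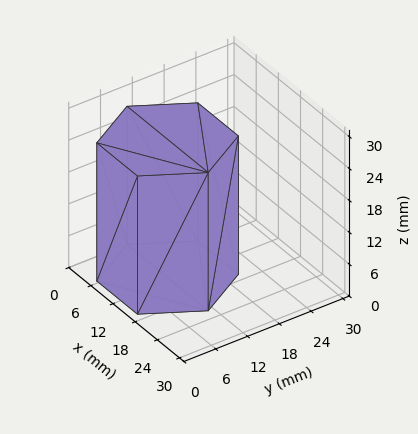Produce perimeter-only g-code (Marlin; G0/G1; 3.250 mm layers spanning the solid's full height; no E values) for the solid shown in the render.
Reading the render: the shape is a regular 6-sided prism (a cylinder approximated with 6 flat sides), circumscribed radius ≈ 11 mm, height ≈ 26 mm (dimensions read to the nearest mm from the axis ticks). For the g-code, the solid's height is divided into equal slices at the stated Δz and each level perimeter traced with G1 moves after a G0 lift.

; perimeter-only toolpath
G21 ; units = mm
G90 ; absolute positioning
G28 ; home
; layer 1
G0 Z3.250
G0 X22.000 Y11.000
G1 X16.500 Y20.526
G1 X5.500 Y20.526
G1 X0.000 Y11.000
G1 X5.500 Y1.474
G1 X16.500 Y1.474
G1 X22.000 Y11.000
; layer 2
G0 Z6.500
G0 X22.000 Y11.000
G1 X16.500 Y20.526
G1 X5.500 Y20.526
G1 X0.000 Y11.000
G1 X5.500 Y1.474
G1 X16.500 Y1.474
G1 X22.000 Y11.000
; layer 3
G0 Z9.750
G0 X22.000 Y11.000
G1 X16.500 Y20.526
G1 X5.500 Y20.526
G1 X0.000 Y11.000
G1 X5.500 Y1.474
G1 X16.500 Y1.474
G1 X22.000 Y11.000
; layer 4
G0 Z13.000
G0 X22.000 Y11.000
G1 X16.500 Y20.526
G1 X5.500 Y20.526
G1 X0.000 Y11.000
G1 X5.500 Y1.474
G1 X16.500 Y1.474
G1 X22.000 Y11.000
; layer 5
G0 Z16.250
G0 X22.000 Y11.000
G1 X16.500 Y20.526
G1 X5.500 Y20.526
G1 X0.000 Y11.000
G1 X5.500 Y1.474
G1 X16.500 Y1.474
G1 X22.000 Y11.000
; layer 6
G0 Z19.500
G0 X22.000 Y11.000
G1 X16.500 Y20.526
G1 X5.500 Y20.526
G1 X0.000 Y11.000
G1 X5.500 Y1.474
G1 X16.500 Y1.474
G1 X22.000 Y11.000
; layer 7
G0 Z22.750
G0 X22.000 Y11.000
G1 X16.500 Y20.526
G1 X5.500 Y20.526
G1 X0.000 Y11.000
G1 X5.500 Y1.474
G1 X16.500 Y1.474
G1 X22.000 Y11.000
; layer 8
G0 Z26.000
G0 X22.000 Y11.000
G1 X16.500 Y20.526
G1 X5.500 Y20.526
G1 X0.000 Y11.000
G1 X5.500 Y1.474
G1 X16.500 Y1.474
G1 X22.000 Y11.000
M2 ; end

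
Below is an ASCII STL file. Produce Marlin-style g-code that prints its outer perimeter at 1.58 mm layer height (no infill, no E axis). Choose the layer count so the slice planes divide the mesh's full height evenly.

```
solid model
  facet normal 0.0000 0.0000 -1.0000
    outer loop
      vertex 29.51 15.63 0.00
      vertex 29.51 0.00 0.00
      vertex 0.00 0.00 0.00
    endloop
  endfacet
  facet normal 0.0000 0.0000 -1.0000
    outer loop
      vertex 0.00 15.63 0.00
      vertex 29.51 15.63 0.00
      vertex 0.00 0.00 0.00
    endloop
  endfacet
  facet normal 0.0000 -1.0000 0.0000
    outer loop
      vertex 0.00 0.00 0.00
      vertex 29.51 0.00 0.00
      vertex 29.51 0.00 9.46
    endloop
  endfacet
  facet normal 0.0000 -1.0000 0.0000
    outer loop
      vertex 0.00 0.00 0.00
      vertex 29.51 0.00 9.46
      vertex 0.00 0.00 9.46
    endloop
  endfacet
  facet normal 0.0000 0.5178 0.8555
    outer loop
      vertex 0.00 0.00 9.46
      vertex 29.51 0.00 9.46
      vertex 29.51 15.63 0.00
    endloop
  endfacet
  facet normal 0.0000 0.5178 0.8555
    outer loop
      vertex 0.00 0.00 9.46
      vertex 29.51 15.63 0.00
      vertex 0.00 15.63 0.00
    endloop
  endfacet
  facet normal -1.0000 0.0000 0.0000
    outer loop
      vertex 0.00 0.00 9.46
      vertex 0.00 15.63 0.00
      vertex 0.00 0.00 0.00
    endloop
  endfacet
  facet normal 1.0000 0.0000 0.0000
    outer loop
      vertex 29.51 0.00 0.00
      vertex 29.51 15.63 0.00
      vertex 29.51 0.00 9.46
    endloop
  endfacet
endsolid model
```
; perimeter-only toolpath
G21 ; units = mm
G90 ; absolute positioning
G28 ; home
; layer 1
G0 Z1.58
G0 X0.00 Y0.00
G1 X29.51 Y0.00
G1 X29.51 Y13.03
G1 X0.00 Y13.03
G1 X0.00 Y0.00
; layer 2
G0 Z3.15
G0 X0.00 Y0.00
G1 X29.51 Y0.00
G1 X29.51 Y10.42
G1 X0.00 Y10.42
G1 X0.00 Y0.00
; layer 3
G0 Z4.73
G0 X0.00 Y0.00
G1 X29.51 Y0.00
G1 X29.51 Y7.82
G1 X0.00 Y7.82
G1 X0.00 Y0.00
; layer 4
G0 Z6.31
G0 X0.00 Y0.00
G1 X29.51 Y0.00
G1 X29.51 Y5.21
G1 X0.00 Y5.21
G1 X0.00 Y0.00
; layer 5
G0 Z7.88
G0 X0.00 Y0.00
G1 X29.51 Y0.00
G1 X29.51 Y2.60
G1 X0.00 Y2.60
G1 X0.00 Y0.00
M2 ; end

The solid is a wedge (ramp): 29.5 × 15.6 mm base, rising to 9.46 mm along the y=0 edge and sloping linearly to z=0 at y=15.6. Slicing at Δz = 1.58 mm — 6 equal slices spanning the solid's height, so layer i sits at z = i·h/6 — gives 5 non-empty perimeters. Each is a 4-segment closed polygon; G0 lifts to the layer z and rapids to the start vertex, then G1 traces the edges. The cross-section shrinks linearly with z (the slice at the apex is degenerate and omitted).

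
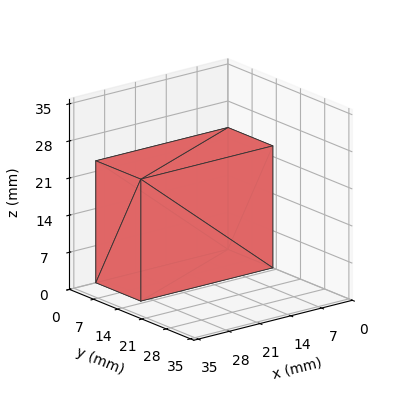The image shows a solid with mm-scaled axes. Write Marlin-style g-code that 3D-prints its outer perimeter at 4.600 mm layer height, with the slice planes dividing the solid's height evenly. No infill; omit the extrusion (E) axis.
Reading the render: the shape is a rectangular box, roughly 30 × 13 mm footprint and 23 mm tall (dimensions read to the nearest mm from the axis ticks). For the g-code, the solid's height is divided into equal slices at the stated Δz and each level perimeter traced with G1 moves after a G0 lift.

; perimeter-only toolpath
G21 ; units = mm
G90 ; absolute positioning
G28 ; home
; layer 1
G0 Z4.600
G0 X0.000 Y0.000
G1 X30.000 Y0.000
G1 X30.000 Y13.000
G1 X0.000 Y13.000
G1 X0.000 Y0.000
; layer 2
G0 Z9.200
G0 X0.000 Y0.000
G1 X30.000 Y0.000
G1 X30.000 Y13.000
G1 X0.000 Y13.000
G1 X0.000 Y0.000
; layer 3
G0 Z13.800
G0 X0.000 Y0.000
G1 X30.000 Y0.000
G1 X30.000 Y13.000
G1 X0.000 Y13.000
G1 X0.000 Y0.000
; layer 4
G0 Z18.400
G0 X0.000 Y0.000
G1 X30.000 Y0.000
G1 X30.000 Y13.000
G1 X0.000 Y13.000
G1 X0.000 Y0.000
; layer 5
G0 Z23.000
G0 X0.000 Y0.000
G1 X30.000 Y0.000
G1 X30.000 Y13.000
G1 X0.000 Y13.000
G1 X0.000 Y0.000
M2 ; end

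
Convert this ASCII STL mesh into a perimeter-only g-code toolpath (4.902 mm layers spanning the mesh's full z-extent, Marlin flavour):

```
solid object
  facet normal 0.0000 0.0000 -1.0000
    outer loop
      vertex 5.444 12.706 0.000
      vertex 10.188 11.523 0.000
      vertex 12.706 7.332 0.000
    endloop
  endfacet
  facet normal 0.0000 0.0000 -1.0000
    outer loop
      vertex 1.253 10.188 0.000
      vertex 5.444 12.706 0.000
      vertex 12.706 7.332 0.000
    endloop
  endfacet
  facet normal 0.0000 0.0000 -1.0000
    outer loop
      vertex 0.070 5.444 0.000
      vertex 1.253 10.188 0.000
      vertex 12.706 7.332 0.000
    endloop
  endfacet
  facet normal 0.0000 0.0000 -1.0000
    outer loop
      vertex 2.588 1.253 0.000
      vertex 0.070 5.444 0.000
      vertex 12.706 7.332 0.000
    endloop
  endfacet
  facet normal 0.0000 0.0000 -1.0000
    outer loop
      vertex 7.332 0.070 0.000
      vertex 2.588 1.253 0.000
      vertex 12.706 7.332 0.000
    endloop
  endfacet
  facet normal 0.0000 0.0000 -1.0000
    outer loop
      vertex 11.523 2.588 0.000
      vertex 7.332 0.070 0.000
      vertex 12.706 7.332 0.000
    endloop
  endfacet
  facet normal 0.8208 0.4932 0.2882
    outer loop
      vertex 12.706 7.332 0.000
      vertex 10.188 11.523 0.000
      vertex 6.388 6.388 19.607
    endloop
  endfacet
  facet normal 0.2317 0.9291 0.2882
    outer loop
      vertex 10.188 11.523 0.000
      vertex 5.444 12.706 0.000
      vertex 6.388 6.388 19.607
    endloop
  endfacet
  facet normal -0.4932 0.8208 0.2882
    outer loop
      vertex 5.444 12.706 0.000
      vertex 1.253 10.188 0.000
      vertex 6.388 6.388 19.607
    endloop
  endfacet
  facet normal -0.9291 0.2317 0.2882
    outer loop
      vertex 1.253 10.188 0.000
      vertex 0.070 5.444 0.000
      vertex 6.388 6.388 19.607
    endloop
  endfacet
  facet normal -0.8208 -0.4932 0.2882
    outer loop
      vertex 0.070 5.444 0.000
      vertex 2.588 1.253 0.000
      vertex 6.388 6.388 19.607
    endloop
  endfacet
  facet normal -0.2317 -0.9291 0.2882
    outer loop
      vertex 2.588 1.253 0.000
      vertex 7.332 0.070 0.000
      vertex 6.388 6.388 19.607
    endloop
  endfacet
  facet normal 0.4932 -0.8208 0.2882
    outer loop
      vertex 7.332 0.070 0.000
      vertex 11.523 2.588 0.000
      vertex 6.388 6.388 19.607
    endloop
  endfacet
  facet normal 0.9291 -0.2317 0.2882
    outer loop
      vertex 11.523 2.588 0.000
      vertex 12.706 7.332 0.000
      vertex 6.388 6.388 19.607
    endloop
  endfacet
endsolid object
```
; perimeter-only toolpath
G21 ; units = mm
G90 ; absolute positioning
G28 ; home
; layer 1
G0 Z4.902
G0 X11.126 Y7.096
G1 X9.238 Y10.239
G1 X5.680 Y11.126
G1 X2.537 Y9.238
G1 X1.649 Y5.680
G1 X3.538 Y2.537
G1 X7.096 Y1.649
G1 X10.239 Y3.538
G1 X11.126 Y7.096
; layer 2
G0 Z9.803
G0 X9.547 Y6.860
G1 X8.288 Y8.956
G1 X5.916 Y9.547
G1 X3.821 Y8.288
G1 X3.229 Y5.916
G1 X4.488 Y3.821
G1 X6.860 Y3.229
G1 X8.956 Y4.488
G1 X9.547 Y6.860
; layer 3
G0 Z14.705
G0 X7.968 Y6.624
G1 X7.338 Y7.672
G1 X6.152 Y7.968
G1 X5.104 Y7.338
G1 X4.809 Y6.152
G1 X5.438 Y5.104
G1 X6.624 Y4.809
G1 X7.672 Y5.438
G1 X7.968 Y6.624
M2 ; end

The solid is a regular 8-sided pyramid, base circumscribed radius ≈ 6.39 mm, apex at z ≈ 19.6 mm. Slicing at Δz = 4.902 mm — 4 equal slices spanning the solid's height, so layer i sits at z = i·h/4 — gives 3 non-empty perimeters. Each is a 8-segment closed polygon; G0 lifts to the layer z and rapids to the start vertex, then G1 traces the edges. The cross-section shrinks linearly with z (the slice at the apex is degenerate and omitted).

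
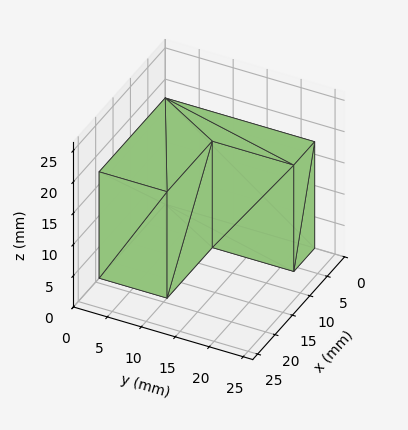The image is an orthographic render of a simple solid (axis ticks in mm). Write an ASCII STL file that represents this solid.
Reading the render: the shape is an L-shaped prism: outer 19 × 22 mm, arm thicknesses ≈ 10 mm (horizontal) and 6 mm (vertical), extruded 17 mm in z (dimensions read to the nearest mm from the axis ticks). For the STL, each face is triangulated and given an outward normal.

solid part
  facet normal 0.0000 0.0000 -1.0000
    outer loop
      vertex 19.000 10.000 0.000
      vertex 19.000 0.000 0.000
      vertex 0.000 0.000 0.000
    endloop
  endfacet
  facet normal 0.0000 0.0000 -1.0000
    outer loop
      vertex 6.000 10.000 0.000
      vertex 19.000 10.000 0.000
      vertex 0.000 0.000 0.000
    endloop
  endfacet
  facet normal 0.0000 0.0000 -1.0000
    outer loop
      vertex 6.000 22.000 0.000
      vertex 6.000 10.000 0.000
      vertex 0.000 0.000 0.000
    endloop
  endfacet
  facet normal 0.0000 0.0000 -1.0000
    outer loop
      vertex 0.000 22.000 0.000
      vertex 6.000 22.000 0.000
      vertex 0.000 0.000 0.000
    endloop
  endfacet
  facet normal 0.0000 0.0000 1.0000
    outer loop
      vertex 0.000 0.000 17.000
      vertex 19.000 0.000 17.000
      vertex 19.000 10.000 17.000
    endloop
  endfacet
  facet normal 0.0000 0.0000 1.0000
    outer loop
      vertex 0.000 0.000 17.000
      vertex 19.000 10.000 17.000
      vertex 6.000 10.000 17.000
    endloop
  endfacet
  facet normal 0.0000 0.0000 1.0000
    outer loop
      vertex 0.000 0.000 17.000
      vertex 6.000 10.000 17.000
      vertex 6.000 22.000 17.000
    endloop
  endfacet
  facet normal 0.0000 0.0000 1.0000
    outer loop
      vertex 0.000 0.000 17.000
      vertex 6.000 22.000 17.000
      vertex 0.000 22.000 17.000
    endloop
  endfacet
  facet normal 0.0000 -1.0000 0.0000
    outer loop
      vertex 0.000 0.000 0.000
      vertex 19.000 0.000 0.000
      vertex 19.000 0.000 17.000
    endloop
  endfacet
  facet normal 0.0000 -1.0000 0.0000
    outer loop
      vertex 0.000 0.000 0.000
      vertex 19.000 0.000 17.000
      vertex 0.000 0.000 17.000
    endloop
  endfacet
  facet normal 1.0000 0.0000 0.0000
    outer loop
      vertex 19.000 0.000 0.000
      vertex 19.000 10.000 0.000
      vertex 19.000 10.000 17.000
    endloop
  endfacet
  facet normal 1.0000 0.0000 0.0000
    outer loop
      vertex 19.000 0.000 0.000
      vertex 19.000 10.000 17.000
      vertex 19.000 0.000 17.000
    endloop
  endfacet
  facet normal 0.0000 1.0000 0.0000
    outer loop
      vertex 19.000 10.000 0.000
      vertex 6.000 10.000 0.000
      vertex 6.000 10.000 17.000
    endloop
  endfacet
  facet normal 0.0000 1.0000 0.0000
    outer loop
      vertex 19.000 10.000 0.000
      vertex 6.000 10.000 17.000
      vertex 19.000 10.000 17.000
    endloop
  endfacet
  facet normal 1.0000 0.0000 0.0000
    outer loop
      vertex 6.000 10.000 0.000
      vertex 6.000 22.000 0.000
      vertex 6.000 22.000 17.000
    endloop
  endfacet
  facet normal 1.0000 0.0000 0.0000
    outer loop
      vertex 6.000 10.000 0.000
      vertex 6.000 22.000 17.000
      vertex 6.000 10.000 17.000
    endloop
  endfacet
  facet normal 0.0000 1.0000 0.0000
    outer loop
      vertex 6.000 22.000 0.000
      vertex 0.000 22.000 0.000
      vertex 0.000 22.000 17.000
    endloop
  endfacet
  facet normal 0.0000 1.0000 0.0000
    outer loop
      vertex 6.000 22.000 0.000
      vertex 0.000 22.000 17.000
      vertex 6.000 22.000 17.000
    endloop
  endfacet
  facet normal -1.0000 0.0000 0.0000
    outer loop
      vertex 0.000 22.000 0.000
      vertex 0.000 0.000 0.000
      vertex 0.000 0.000 17.000
    endloop
  endfacet
  facet normal -1.0000 0.0000 0.0000
    outer loop
      vertex 0.000 22.000 0.000
      vertex 0.000 0.000 17.000
      vertex 0.000 22.000 17.000
    endloop
  endfacet
endsolid part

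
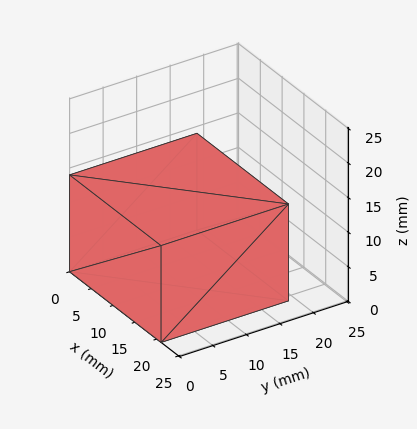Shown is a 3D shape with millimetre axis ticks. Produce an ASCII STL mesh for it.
Reading the render: the shape is a rectangular box, roughly 21 × 19 mm footprint and 14 mm tall (dimensions read to the nearest mm from the axis ticks). For the STL, each face is triangulated and given an outward normal.

solid part
  facet normal 0.0000 0.0000 -1.0000
    outer loop
      vertex 21.000 19.000 0.000
      vertex 21.000 0.000 0.000
      vertex 0.000 0.000 0.000
    endloop
  endfacet
  facet normal 0.0000 0.0000 -1.0000
    outer loop
      vertex 0.000 19.000 0.000
      vertex 21.000 19.000 0.000
      vertex 0.000 0.000 0.000
    endloop
  endfacet
  facet normal 0.0000 0.0000 1.0000
    outer loop
      vertex 0.000 0.000 14.000
      vertex 21.000 0.000 14.000
      vertex 21.000 19.000 14.000
    endloop
  endfacet
  facet normal 0.0000 0.0000 1.0000
    outer loop
      vertex 0.000 0.000 14.000
      vertex 21.000 19.000 14.000
      vertex 0.000 19.000 14.000
    endloop
  endfacet
  facet normal 0.0000 -1.0000 0.0000
    outer loop
      vertex 0.000 0.000 0.000
      vertex 21.000 0.000 0.000
      vertex 21.000 0.000 14.000
    endloop
  endfacet
  facet normal 0.0000 -1.0000 0.0000
    outer loop
      vertex 0.000 0.000 0.000
      vertex 21.000 0.000 14.000
      vertex 0.000 0.000 14.000
    endloop
  endfacet
  facet normal 0.0000 1.0000 0.0000
    outer loop
      vertex 21.000 19.000 14.000
      vertex 21.000 19.000 0.000
      vertex 0.000 19.000 0.000
    endloop
  endfacet
  facet normal 0.0000 1.0000 0.0000
    outer loop
      vertex 0.000 19.000 14.000
      vertex 21.000 19.000 14.000
      vertex 0.000 19.000 0.000
    endloop
  endfacet
  facet normal -1.0000 0.0000 0.0000
    outer loop
      vertex 0.000 19.000 14.000
      vertex 0.000 19.000 0.000
      vertex 0.000 0.000 0.000
    endloop
  endfacet
  facet normal -1.0000 0.0000 0.0000
    outer loop
      vertex 0.000 0.000 14.000
      vertex 0.000 19.000 14.000
      vertex 0.000 0.000 0.000
    endloop
  endfacet
  facet normal 1.0000 0.0000 0.0000
    outer loop
      vertex 21.000 0.000 0.000
      vertex 21.000 19.000 0.000
      vertex 21.000 19.000 14.000
    endloop
  endfacet
  facet normal 1.0000 0.0000 0.0000
    outer loop
      vertex 21.000 0.000 0.000
      vertex 21.000 19.000 14.000
      vertex 21.000 0.000 14.000
    endloop
  endfacet
endsolid part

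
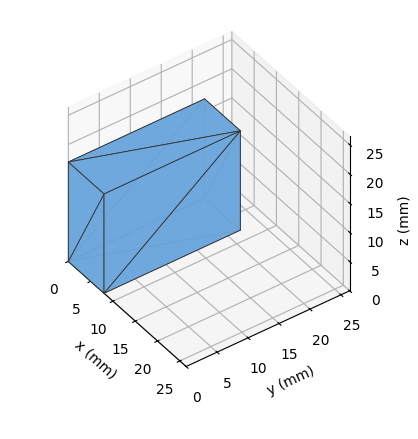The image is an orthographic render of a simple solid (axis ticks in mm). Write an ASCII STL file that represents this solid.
Reading the render: the shape is a rectangular box, roughly 8 × 22 mm footprint and 17 mm tall (dimensions read to the nearest mm from the axis ticks). For the STL, each face is triangulated and given an outward normal.

solid part
  facet normal 0.0000 0.0000 -1.0000
    outer loop
      vertex 8.00 22.00 0.00
      vertex 8.00 0.00 0.00
      vertex 0.00 0.00 0.00
    endloop
  endfacet
  facet normal 0.0000 0.0000 -1.0000
    outer loop
      vertex 0.00 22.00 0.00
      vertex 8.00 22.00 0.00
      vertex 0.00 0.00 0.00
    endloop
  endfacet
  facet normal 0.0000 0.0000 1.0000
    outer loop
      vertex 0.00 0.00 17.00
      vertex 8.00 0.00 17.00
      vertex 8.00 22.00 17.00
    endloop
  endfacet
  facet normal 0.0000 0.0000 1.0000
    outer loop
      vertex 0.00 0.00 17.00
      vertex 8.00 22.00 17.00
      vertex 0.00 22.00 17.00
    endloop
  endfacet
  facet normal 0.0000 -1.0000 0.0000
    outer loop
      vertex 0.00 0.00 0.00
      vertex 8.00 0.00 0.00
      vertex 8.00 0.00 17.00
    endloop
  endfacet
  facet normal 0.0000 -1.0000 0.0000
    outer loop
      vertex 0.00 0.00 0.00
      vertex 8.00 0.00 17.00
      vertex 0.00 0.00 17.00
    endloop
  endfacet
  facet normal 0.0000 1.0000 0.0000
    outer loop
      vertex 8.00 22.00 17.00
      vertex 8.00 22.00 0.00
      vertex 0.00 22.00 0.00
    endloop
  endfacet
  facet normal 0.0000 1.0000 0.0000
    outer loop
      vertex 0.00 22.00 17.00
      vertex 8.00 22.00 17.00
      vertex 0.00 22.00 0.00
    endloop
  endfacet
  facet normal -1.0000 0.0000 0.0000
    outer loop
      vertex 0.00 22.00 17.00
      vertex 0.00 22.00 0.00
      vertex 0.00 0.00 0.00
    endloop
  endfacet
  facet normal -1.0000 0.0000 0.0000
    outer loop
      vertex 0.00 0.00 17.00
      vertex 0.00 22.00 17.00
      vertex 0.00 0.00 0.00
    endloop
  endfacet
  facet normal 1.0000 0.0000 0.0000
    outer loop
      vertex 8.00 0.00 0.00
      vertex 8.00 22.00 0.00
      vertex 8.00 22.00 17.00
    endloop
  endfacet
  facet normal 1.0000 0.0000 0.0000
    outer loop
      vertex 8.00 0.00 0.00
      vertex 8.00 22.00 17.00
      vertex 8.00 0.00 17.00
    endloop
  endfacet
endsolid part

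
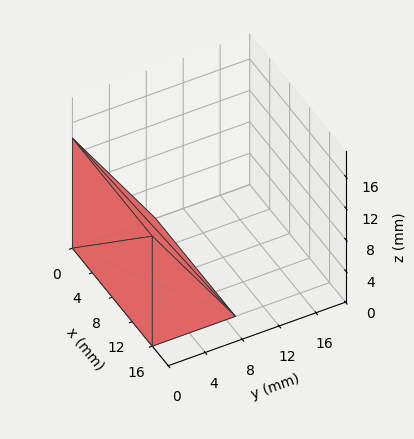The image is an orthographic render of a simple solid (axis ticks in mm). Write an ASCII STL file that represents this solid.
Reading the render: the shape is a wedge (ramp): 16 × 9 mm base, rising to 14 mm along the y=0 edge and sloping linearly to z=0 at y=9 (dimensions read to the nearest mm from the axis ticks). For the STL, each face is triangulated and given an outward normal.

solid part
  facet normal 0.0000 0.0000 -1.0000
    outer loop
      vertex 16.0 9.0 0.0
      vertex 16.0 0.0 0.0
      vertex 0.0 0.0 0.0
    endloop
  endfacet
  facet normal 0.0000 0.0000 -1.0000
    outer loop
      vertex 0.0 9.0 0.0
      vertex 16.0 9.0 0.0
      vertex 0.0 0.0 0.0
    endloop
  endfacet
  facet normal 0.0000 -1.0000 0.0000
    outer loop
      vertex 0.0 0.0 0.0
      vertex 16.0 0.0 0.0
      vertex 16.0 0.0 14.0
    endloop
  endfacet
  facet normal 0.0000 -1.0000 0.0000
    outer loop
      vertex 0.0 0.0 0.0
      vertex 16.0 0.0 14.0
      vertex 0.0 0.0 14.0
    endloop
  endfacet
  facet normal 0.0000 0.8412 0.5408
    outer loop
      vertex 0.0 0.0 14.0
      vertex 16.0 0.0 14.0
      vertex 16.0 9.0 0.0
    endloop
  endfacet
  facet normal 0.0000 0.8412 0.5408
    outer loop
      vertex 0.0 0.0 14.0
      vertex 16.0 9.0 0.0
      vertex 0.0 9.0 0.0
    endloop
  endfacet
  facet normal -1.0000 0.0000 0.0000
    outer loop
      vertex 0.0 0.0 14.0
      vertex 0.0 9.0 0.0
      vertex 0.0 0.0 0.0
    endloop
  endfacet
  facet normal 1.0000 0.0000 0.0000
    outer loop
      vertex 16.0 0.0 0.0
      vertex 16.0 9.0 0.0
      vertex 16.0 0.0 14.0
    endloop
  endfacet
endsolid part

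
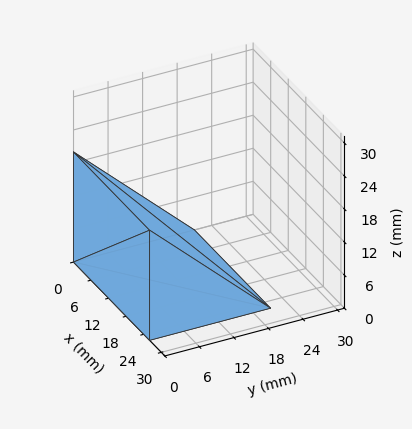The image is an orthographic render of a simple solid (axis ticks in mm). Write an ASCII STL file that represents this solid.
Reading the render: the shape is a wedge (ramp): 26 × 21 mm base, rising to 20 mm along the y=0 edge and sloping linearly to z=0 at y=21 (dimensions read to the nearest mm from the axis ticks). For the STL, each face is triangulated and given an outward normal.

solid part
  facet normal 0.0000 0.0000 -1.0000
    outer loop
      vertex 26.00 21.00 0.00
      vertex 26.00 0.00 0.00
      vertex 0.00 0.00 0.00
    endloop
  endfacet
  facet normal 0.0000 0.0000 -1.0000
    outer loop
      vertex 0.00 21.00 0.00
      vertex 26.00 21.00 0.00
      vertex 0.00 0.00 0.00
    endloop
  endfacet
  facet normal 0.0000 -1.0000 0.0000
    outer loop
      vertex 0.00 0.00 0.00
      vertex 26.00 0.00 0.00
      vertex 26.00 0.00 20.00
    endloop
  endfacet
  facet normal 0.0000 -1.0000 0.0000
    outer loop
      vertex 0.00 0.00 0.00
      vertex 26.00 0.00 20.00
      vertex 0.00 0.00 20.00
    endloop
  endfacet
  facet normal 0.0000 0.6897 0.7241
    outer loop
      vertex 0.00 0.00 20.00
      vertex 26.00 0.00 20.00
      vertex 26.00 21.00 0.00
    endloop
  endfacet
  facet normal 0.0000 0.6897 0.7241
    outer loop
      vertex 0.00 0.00 20.00
      vertex 26.00 21.00 0.00
      vertex 0.00 21.00 0.00
    endloop
  endfacet
  facet normal -1.0000 0.0000 0.0000
    outer loop
      vertex 0.00 0.00 20.00
      vertex 0.00 21.00 0.00
      vertex 0.00 0.00 0.00
    endloop
  endfacet
  facet normal 1.0000 0.0000 0.0000
    outer loop
      vertex 26.00 0.00 0.00
      vertex 26.00 21.00 0.00
      vertex 26.00 0.00 20.00
    endloop
  endfacet
endsolid part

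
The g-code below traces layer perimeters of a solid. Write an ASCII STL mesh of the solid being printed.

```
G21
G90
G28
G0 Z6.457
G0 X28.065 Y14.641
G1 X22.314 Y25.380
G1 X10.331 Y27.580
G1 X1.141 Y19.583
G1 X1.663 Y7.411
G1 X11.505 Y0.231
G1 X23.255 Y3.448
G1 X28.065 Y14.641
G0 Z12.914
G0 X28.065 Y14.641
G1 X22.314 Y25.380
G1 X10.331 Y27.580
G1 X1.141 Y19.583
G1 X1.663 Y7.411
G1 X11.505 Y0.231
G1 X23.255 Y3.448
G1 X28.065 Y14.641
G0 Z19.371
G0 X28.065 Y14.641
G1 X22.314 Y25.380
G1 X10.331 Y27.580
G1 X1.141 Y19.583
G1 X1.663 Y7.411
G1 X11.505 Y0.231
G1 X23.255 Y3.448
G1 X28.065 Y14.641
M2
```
solid part
  facet normal 0.0000 0.0000 -1.0000
    outer loop
      vertex 10.331 27.580 0.000
      vertex 22.314 25.380 0.000
      vertex 28.065 14.641 0.000
    endloop
  endfacet
  facet normal 0.0000 0.0000 -1.0000
    outer loop
      vertex 1.141 19.583 0.000
      vertex 10.331 27.580 0.000
      vertex 28.065 14.641 0.000
    endloop
  endfacet
  facet normal 0.0000 0.0000 -1.0000
    outer loop
      vertex 1.663 7.411 0.000
      vertex 1.141 19.583 0.000
      vertex 28.065 14.641 0.000
    endloop
  endfacet
  facet normal 0.0000 0.0000 -1.0000
    outer loop
      vertex 11.505 0.231 0.000
      vertex 1.663 7.411 0.000
      vertex 28.065 14.641 0.000
    endloop
  endfacet
  facet normal 0.0000 0.0000 -1.0000
    outer loop
      vertex 23.255 3.448 0.000
      vertex 11.505 0.231 0.000
      vertex 28.065 14.641 0.000
    endloop
  endfacet
  facet normal 0.0000 0.0000 1.0000
    outer loop
      vertex 28.065 14.641 19.371
      vertex 22.314 25.380 19.371
      vertex 10.331 27.580 19.371
    endloop
  endfacet
  facet normal 0.0000 0.0000 1.0000
    outer loop
      vertex 28.065 14.641 19.371
      vertex 10.331 27.580 19.371
      vertex 1.141 19.583 19.371
    endloop
  endfacet
  facet normal 0.0000 0.0000 1.0000
    outer loop
      vertex 28.065 14.641 19.371
      vertex 1.141 19.583 19.371
      vertex 1.663 7.411 19.371
    endloop
  endfacet
  facet normal 0.0000 0.0000 1.0000
    outer loop
      vertex 28.065 14.641 19.371
      vertex 1.663 7.411 19.371
      vertex 11.505 0.231 19.371
    endloop
  endfacet
  facet normal 0.0000 0.0000 1.0000
    outer loop
      vertex 28.065 14.641 19.371
      vertex 11.505 0.231 19.371
      vertex 23.255 3.448 19.371
    endloop
  endfacet
  facet normal 0.8815 0.4721 0.0000
    outer loop
      vertex 28.065 14.641 0.000
      vertex 22.314 25.380 0.000
      vertex 22.314 25.380 19.371
    endloop
  endfacet
  facet normal 0.8815 0.4721 0.0000
    outer loop
      vertex 28.065 14.641 0.000
      vertex 22.314 25.380 19.371
      vertex 28.065 14.641 19.371
    endloop
  endfacet
  facet normal 0.1806 0.9836 0.0000
    outer loop
      vertex 22.314 25.380 0.000
      vertex 10.331 27.580 0.000
      vertex 10.331 27.580 19.371
    endloop
  endfacet
  facet normal 0.1806 0.9836 0.0000
    outer loop
      vertex 22.314 25.380 0.000
      vertex 10.331 27.580 19.371
      vertex 22.314 25.380 19.371
    endloop
  endfacet
  facet normal -0.6564 0.7544 0.0000
    outer loop
      vertex 10.331 27.580 0.000
      vertex 1.141 19.583 0.000
      vertex 1.141 19.583 19.371
    endloop
  endfacet
  facet normal -0.6564 0.7544 0.0000
    outer loop
      vertex 10.331 27.580 0.000
      vertex 1.141 19.583 19.371
      vertex 10.331 27.580 19.371
    endloop
  endfacet
  facet normal -0.9991 -0.0428 0.0000
    outer loop
      vertex 1.141 19.583 0.000
      vertex 1.663 7.411 0.000
      vertex 1.663 7.411 19.371
    endloop
  endfacet
  facet normal -0.9991 -0.0428 0.0000
    outer loop
      vertex 1.141 19.583 0.000
      vertex 1.663 7.411 19.371
      vertex 1.141 19.583 19.371
    endloop
  endfacet
  facet normal -0.5894 -0.8079 0.0000
    outer loop
      vertex 1.663 7.411 0.000
      vertex 11.505 0.231 0.000
      vertex 11.505 0.231 19.371
    endloop
  endfacet
  facet normal -0.5894 -0.8079 0.0000
    outer loop
      vertex 1.663 7.411 0.000
      vertex 11.505 0.231 19.371
      vertex 1.663 7.411 19.371
    endloop
  endfacet
  facet normal 0.2641 -0.9645 0.0000
    outer loop
      vertex 11.505 0.231 0.000
      vertex 23.255 3.448 0.000
      vertex 23.255 3.448 19.371
    endloop
  endfacet
  facet normal 0.2641 -0.9645 0.0000
    outer loop
      vertex 11.505 0.231 0.000
      vertex 23.255 3.448 19.371
      vertex 11.505 0.231 19.371
    endloop
  endfacet
  facet normal 0.9188 -0.3948 0.0000
    outer loop
      vertex 23.255 3.448 0.000
      vertex 28.065 14.641 0.000
      vertex 28.065 14.641 19.371
    endloop
  endfacet
  facet normal 0.9188 -0.3948 0.0000
    outer loop
      vertex 23.255 3.448 0.000
      vertex 28.065 14.641 19.371
      vertex 23.255 3.448 19.371
    endloop
  endfacet
endsolid part

The G0 Z moves step by Δz≈6.457 mm. Every layer's G1 loop is the same polygon, so the solid is a straight extrusion of it from z=0 to z≈19.4. Closing with flat bottom and top caps and triangulating gives 24 facets — a regular 7-sided prism (a cylinder approximated with 7 flat sides), circumscribed radius ≈ 14 mm, height ≈ 19.4 mm.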